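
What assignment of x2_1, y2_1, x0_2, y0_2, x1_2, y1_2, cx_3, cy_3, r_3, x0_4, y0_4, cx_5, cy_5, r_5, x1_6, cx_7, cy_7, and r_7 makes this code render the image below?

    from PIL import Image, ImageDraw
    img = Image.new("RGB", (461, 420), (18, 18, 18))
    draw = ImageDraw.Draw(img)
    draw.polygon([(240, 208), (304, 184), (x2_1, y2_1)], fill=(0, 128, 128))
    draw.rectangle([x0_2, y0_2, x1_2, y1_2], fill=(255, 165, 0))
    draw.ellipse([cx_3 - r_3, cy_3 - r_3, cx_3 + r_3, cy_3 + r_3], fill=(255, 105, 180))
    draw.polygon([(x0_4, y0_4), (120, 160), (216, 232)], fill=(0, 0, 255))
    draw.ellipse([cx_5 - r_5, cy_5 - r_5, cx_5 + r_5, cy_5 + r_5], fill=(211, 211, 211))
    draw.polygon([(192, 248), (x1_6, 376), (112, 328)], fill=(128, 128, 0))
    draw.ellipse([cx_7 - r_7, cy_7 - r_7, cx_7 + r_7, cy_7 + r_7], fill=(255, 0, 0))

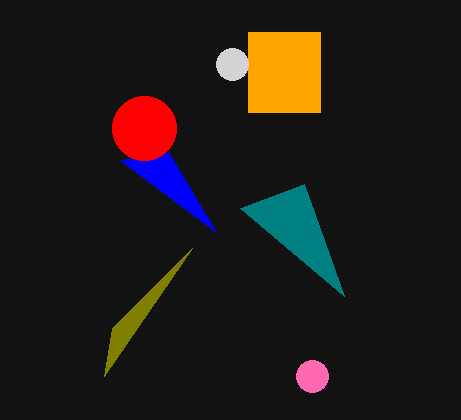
x2_1 = 344; y2_1 = 296; x0_2 = 248; y0_2 = 32; x1_2 = 320; y1_2 = 112; cx_3 = 312; cy_3 = 376; r_3 = 16; x0_4 = 168; y0_4 = 152; cx_5 = 232; cy_5 = 64; r_5 = 16; x1_6 = 104; cx_7 = 144; cy_7 = 128; r_7 = 32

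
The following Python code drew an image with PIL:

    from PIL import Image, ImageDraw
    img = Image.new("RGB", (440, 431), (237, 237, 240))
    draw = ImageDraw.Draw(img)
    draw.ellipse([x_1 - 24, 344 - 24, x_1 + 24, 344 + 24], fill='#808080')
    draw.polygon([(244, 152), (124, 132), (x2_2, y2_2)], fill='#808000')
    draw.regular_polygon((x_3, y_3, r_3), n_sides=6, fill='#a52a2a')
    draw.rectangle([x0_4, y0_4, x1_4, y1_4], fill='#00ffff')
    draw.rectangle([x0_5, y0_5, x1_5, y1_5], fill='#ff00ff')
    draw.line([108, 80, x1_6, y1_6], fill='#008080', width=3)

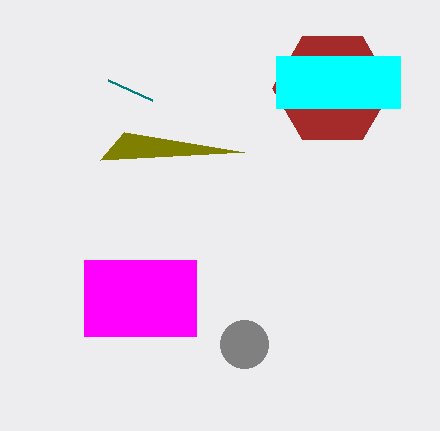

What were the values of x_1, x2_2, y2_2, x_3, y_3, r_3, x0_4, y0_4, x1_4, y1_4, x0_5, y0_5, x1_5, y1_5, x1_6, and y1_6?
x_1 = 244
x2_2 = 100
y2_2 = 160
x_3 = 332
y_3 = 88
r_3 = 60
x0_4 = 276
y0_4 = 56
x1_4 = 400
y1_4 = 108
x0_5 = 84
y0_5 = 260
x1_5 = 196
y1_5 = 336
x1_6 = 152
y1_6 = 100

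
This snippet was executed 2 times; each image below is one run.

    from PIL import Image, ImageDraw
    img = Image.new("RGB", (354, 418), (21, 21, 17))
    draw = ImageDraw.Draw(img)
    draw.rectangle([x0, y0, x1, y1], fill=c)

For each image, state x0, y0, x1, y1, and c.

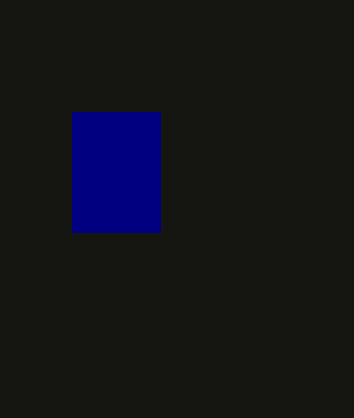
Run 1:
x0 = 72; y0 = 112; x1 = 160; y1 = 232; c = 'navy'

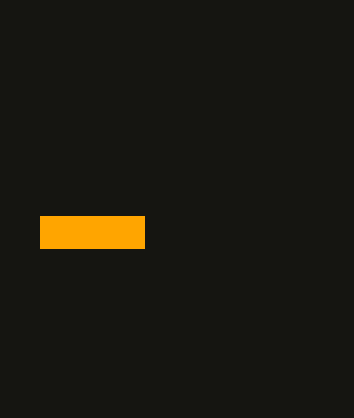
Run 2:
x0 = 40; y0 = 216; x1 = 144; y1 = 248; c = 'orange'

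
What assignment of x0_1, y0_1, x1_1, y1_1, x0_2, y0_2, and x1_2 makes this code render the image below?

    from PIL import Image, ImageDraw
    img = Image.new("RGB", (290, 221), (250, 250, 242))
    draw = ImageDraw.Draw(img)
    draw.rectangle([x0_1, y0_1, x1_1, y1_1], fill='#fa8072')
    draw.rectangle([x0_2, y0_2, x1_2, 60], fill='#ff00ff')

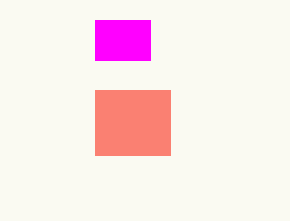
x0_1 = 95, y0_1 = 90, x1_1 = 170, y1_1 = 155, x0_2 = 95, y0_2 = 20, x1_2 = 150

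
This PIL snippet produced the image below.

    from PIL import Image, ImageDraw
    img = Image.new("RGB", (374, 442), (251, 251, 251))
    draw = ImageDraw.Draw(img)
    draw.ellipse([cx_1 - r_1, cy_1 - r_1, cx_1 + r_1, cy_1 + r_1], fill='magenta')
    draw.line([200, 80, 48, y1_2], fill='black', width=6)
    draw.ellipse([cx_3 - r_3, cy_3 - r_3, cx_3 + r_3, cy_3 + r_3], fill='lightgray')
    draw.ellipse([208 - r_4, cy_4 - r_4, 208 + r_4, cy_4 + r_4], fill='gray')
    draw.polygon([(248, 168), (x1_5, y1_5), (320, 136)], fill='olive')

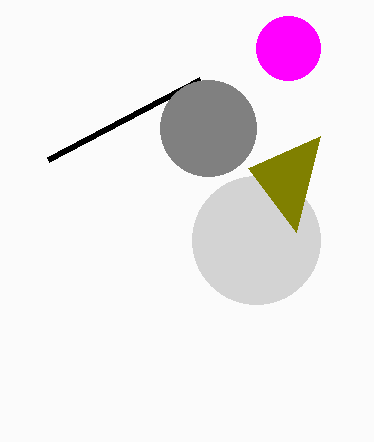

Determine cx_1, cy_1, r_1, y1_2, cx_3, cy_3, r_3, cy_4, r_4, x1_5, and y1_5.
cx_1 = 288
cy_1 = 48
r_1 = 32
y1_2 = 160
cx_3 = 256
cy_3 = 240
r_3 = 64
cy_4 = 128
r_4 = 48
x1_5 = 296
y1_5 = 232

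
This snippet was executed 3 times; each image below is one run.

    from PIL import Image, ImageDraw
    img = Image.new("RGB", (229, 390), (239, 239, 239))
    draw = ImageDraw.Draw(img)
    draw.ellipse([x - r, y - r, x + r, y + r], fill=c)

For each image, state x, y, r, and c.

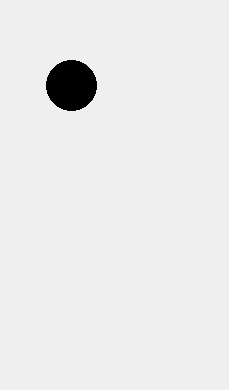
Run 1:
x = 71
y = 85
r = 25
c = 'black'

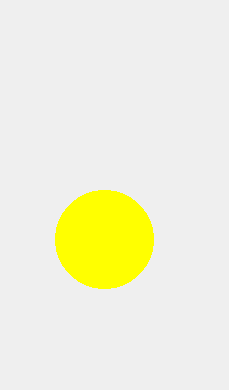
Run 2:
x = 104; y = 239; r = 49; c = 'yellow'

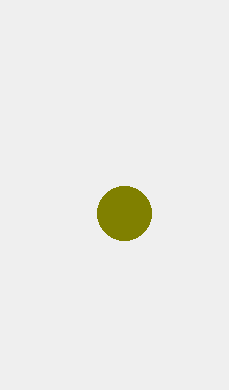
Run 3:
x = 124; y = 213; r = 27; c = 'olive'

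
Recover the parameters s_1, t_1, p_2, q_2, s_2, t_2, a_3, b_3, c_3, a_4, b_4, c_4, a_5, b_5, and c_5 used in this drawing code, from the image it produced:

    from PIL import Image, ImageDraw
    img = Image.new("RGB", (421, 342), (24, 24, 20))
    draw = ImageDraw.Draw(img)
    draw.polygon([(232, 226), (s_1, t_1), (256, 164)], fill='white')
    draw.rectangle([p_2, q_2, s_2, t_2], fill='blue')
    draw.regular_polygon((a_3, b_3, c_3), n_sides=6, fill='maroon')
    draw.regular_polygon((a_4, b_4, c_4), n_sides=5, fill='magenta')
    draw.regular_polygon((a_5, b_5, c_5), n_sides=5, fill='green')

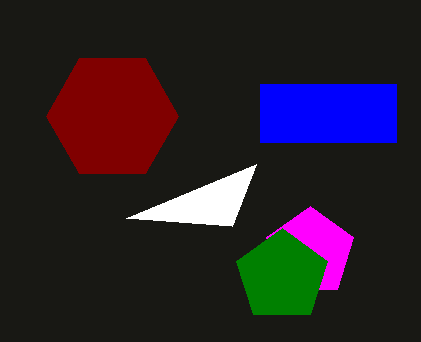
s_1 = 126; t_1 = 218; p_2 = 260; q_2 = 84; s_2 = 396; t_2 = 142; a_3 = 112; b_3 = 116; c_3 = 66; a_4 = 310; b_4 = 252; c_4 = 46; a_5 = 282; b_5 = 276; c_5 = 48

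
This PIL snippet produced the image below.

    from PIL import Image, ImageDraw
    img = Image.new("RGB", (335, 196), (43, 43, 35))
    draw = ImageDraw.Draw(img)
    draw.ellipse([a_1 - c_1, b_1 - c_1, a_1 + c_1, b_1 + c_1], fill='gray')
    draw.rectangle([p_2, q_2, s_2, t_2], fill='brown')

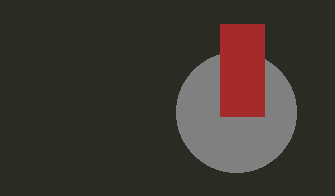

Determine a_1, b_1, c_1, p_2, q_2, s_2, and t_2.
a_1 = 236; b_1 = 112; c_1 = 60; p_2 = 220; q_2 = 24; s_2 = 264; t_2 = 116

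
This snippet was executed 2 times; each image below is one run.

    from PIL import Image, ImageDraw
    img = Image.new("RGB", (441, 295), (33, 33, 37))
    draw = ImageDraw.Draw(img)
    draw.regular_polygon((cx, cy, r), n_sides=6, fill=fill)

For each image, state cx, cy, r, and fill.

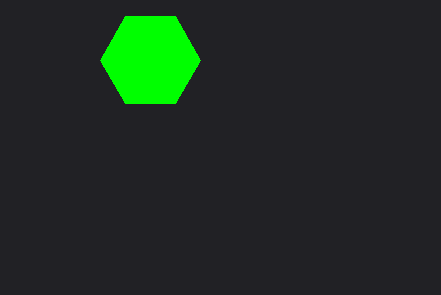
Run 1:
cx = 150
cy = 60
r = 50
fill = 'lime'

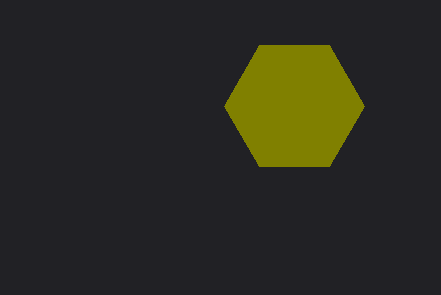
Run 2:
cx = 294
cy = 106
r = 70
fill = 'olive'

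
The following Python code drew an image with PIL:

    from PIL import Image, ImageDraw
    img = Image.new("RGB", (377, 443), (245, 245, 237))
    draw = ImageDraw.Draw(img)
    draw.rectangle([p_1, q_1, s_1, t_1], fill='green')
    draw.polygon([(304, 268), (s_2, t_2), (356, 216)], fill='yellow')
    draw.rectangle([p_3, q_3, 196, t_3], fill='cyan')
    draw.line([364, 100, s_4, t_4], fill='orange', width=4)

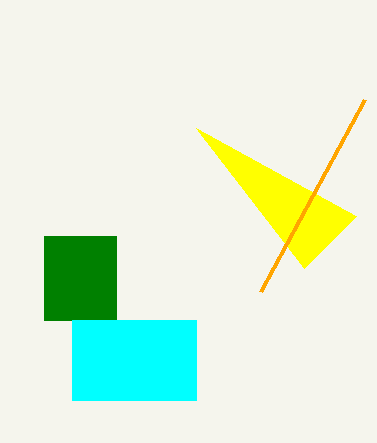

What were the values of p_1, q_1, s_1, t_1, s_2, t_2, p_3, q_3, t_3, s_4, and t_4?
p_1 = 44, q_1 = 236, s_1 = 116, t_1 = 320, s_2 = 196, t_2 = 128, p_3 = 72, q_3 = 320, t_3 = 400, s_4 = 260, t_4 = 292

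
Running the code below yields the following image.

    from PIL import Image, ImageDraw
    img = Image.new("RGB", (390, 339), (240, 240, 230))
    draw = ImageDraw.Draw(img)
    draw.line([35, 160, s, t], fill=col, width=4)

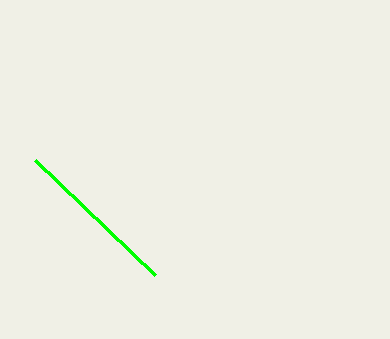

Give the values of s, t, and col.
s = 155; t = 275; col = 'lime'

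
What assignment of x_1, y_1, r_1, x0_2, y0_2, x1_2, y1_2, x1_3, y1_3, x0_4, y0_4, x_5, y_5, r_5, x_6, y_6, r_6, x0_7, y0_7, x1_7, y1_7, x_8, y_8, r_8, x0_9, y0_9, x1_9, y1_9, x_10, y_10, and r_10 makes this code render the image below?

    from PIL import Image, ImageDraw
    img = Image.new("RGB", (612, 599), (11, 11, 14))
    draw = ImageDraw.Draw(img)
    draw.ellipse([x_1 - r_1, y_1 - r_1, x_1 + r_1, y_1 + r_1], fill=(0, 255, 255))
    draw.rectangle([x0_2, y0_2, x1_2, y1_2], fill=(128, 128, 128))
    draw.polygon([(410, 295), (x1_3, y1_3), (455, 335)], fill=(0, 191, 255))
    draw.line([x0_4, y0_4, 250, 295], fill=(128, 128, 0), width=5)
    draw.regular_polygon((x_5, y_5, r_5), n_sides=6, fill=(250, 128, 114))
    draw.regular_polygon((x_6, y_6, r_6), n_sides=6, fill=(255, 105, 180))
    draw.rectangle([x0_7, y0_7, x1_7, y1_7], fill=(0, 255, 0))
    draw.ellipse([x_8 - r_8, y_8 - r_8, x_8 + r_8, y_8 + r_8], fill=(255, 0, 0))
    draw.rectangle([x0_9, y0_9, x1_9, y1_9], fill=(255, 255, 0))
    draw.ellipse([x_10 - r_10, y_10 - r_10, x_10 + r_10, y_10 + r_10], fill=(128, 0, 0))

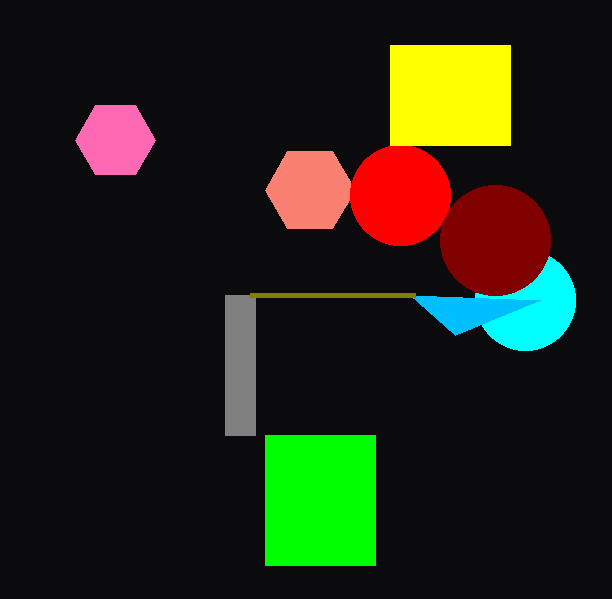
x_1 = 525; y_1 = 300; r_1 = 50; x0_2 = 225; y0_2 = 295; x1_2 = 255; y1_2 = 435; x1_3 = 540; y1_3 = 300; x0_4 = 415; y0_4 = 295; x_5 = 310; y_5 = 190; r_5 = 45; x_6 = 115; y_6 = 140; r_6 = 40; x0_7 = 265; y0_7 = 435; x1_7 = 375; y1_7 = 565; x_8 = 400; y_8 = 195; r_8 = 50; x0_9 = 390; y0_9 = 45; x1_9 = 510; y1_9 = 145; x_10 = 495; y_10 = 240; r_10 = 55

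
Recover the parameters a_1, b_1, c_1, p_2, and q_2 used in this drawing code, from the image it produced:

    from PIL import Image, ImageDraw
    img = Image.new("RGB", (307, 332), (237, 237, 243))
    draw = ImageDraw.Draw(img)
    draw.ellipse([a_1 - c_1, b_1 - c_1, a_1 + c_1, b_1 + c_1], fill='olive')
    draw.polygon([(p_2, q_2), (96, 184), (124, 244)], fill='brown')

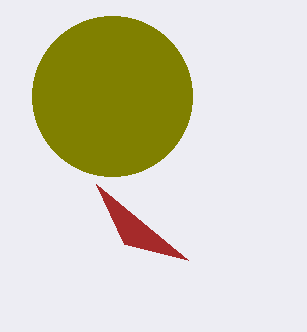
a_1 = 112
b_1 = 96
c_1 = 80
p_2 = 188
q_2 = 260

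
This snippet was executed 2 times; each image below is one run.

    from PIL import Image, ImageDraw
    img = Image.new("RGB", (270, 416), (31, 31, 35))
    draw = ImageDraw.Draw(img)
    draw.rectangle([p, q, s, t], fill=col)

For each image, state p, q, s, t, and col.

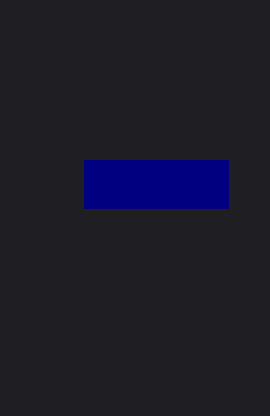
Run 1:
p = 84
q = 160
s = 228
t = 208
col = 'navy'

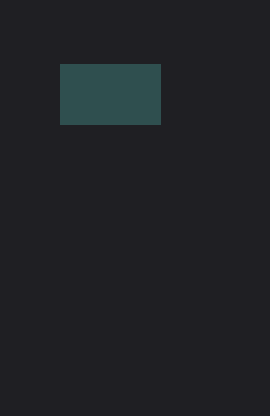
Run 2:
p = 60, q = 64, s = 160, t = 124, col = 'darkslategray'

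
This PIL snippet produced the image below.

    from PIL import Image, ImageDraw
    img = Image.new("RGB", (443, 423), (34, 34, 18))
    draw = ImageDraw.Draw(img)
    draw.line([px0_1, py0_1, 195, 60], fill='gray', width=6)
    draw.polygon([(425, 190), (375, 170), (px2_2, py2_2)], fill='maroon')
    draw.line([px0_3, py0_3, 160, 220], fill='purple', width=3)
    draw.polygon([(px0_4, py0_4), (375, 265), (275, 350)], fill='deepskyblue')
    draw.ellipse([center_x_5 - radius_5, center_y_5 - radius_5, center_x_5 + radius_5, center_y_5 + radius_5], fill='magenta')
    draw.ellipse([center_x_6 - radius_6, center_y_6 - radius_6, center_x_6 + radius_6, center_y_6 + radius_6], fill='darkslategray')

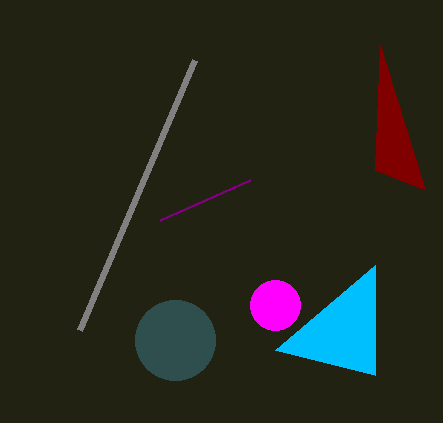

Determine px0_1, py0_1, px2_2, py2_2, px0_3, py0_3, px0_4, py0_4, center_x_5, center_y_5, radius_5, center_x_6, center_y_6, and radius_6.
px0_1 = 80
py0_1 = 330
px2_2 = 380
py2_2 = 45
px0_3 = 250
py0_3 = 180
px0_4 = 375
py0_4 = 375
center_x_5 = 275
center_y_5 = 305
radius_5 = 25
center_x_6 = 175
center_y_6 = 340
radius_6 = 40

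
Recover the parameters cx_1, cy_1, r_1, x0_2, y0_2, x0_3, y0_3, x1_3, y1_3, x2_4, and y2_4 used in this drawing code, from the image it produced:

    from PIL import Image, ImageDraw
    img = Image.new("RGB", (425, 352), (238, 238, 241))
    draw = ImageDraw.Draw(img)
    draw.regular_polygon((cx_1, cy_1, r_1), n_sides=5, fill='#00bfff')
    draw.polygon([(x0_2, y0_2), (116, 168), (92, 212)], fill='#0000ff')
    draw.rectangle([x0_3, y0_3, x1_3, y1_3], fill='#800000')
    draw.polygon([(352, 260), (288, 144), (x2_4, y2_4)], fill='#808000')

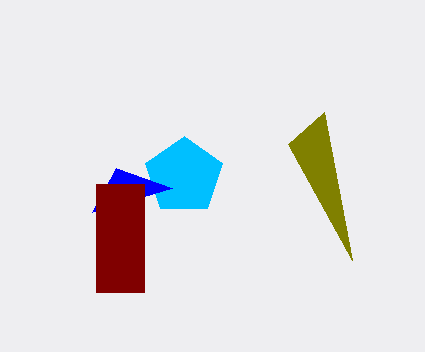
cx_1 = 184, cy_1 = 176, r_1 = 40, x0_2 = 172, y0_2 = 188, x0_3 = 96, y0_3 = 184, x1_3 = 144, y1_3 = 292, x2_4 = 324, y2_4 = 112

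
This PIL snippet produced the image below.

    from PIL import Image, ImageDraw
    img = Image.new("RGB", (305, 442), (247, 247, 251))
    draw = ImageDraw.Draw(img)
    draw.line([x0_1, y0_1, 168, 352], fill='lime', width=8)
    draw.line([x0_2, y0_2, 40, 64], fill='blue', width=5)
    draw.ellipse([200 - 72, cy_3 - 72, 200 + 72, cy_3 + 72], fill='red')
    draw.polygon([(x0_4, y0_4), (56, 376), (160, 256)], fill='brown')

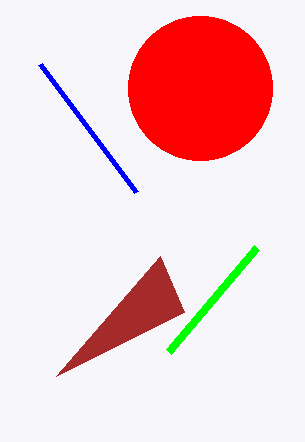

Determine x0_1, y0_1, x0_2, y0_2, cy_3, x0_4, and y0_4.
x0_1 = 256, y0_1 = 248, x0_2 = 136, y0_2 = 192, cy_3 = 88, x0_4 = 184, y0_4 = 312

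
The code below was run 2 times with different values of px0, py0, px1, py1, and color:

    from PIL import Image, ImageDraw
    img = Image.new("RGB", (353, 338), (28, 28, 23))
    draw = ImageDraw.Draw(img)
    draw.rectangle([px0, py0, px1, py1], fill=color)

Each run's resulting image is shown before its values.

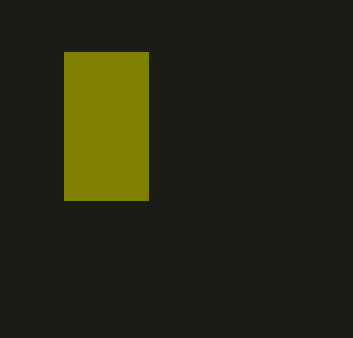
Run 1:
px0 = 64; py0 = 52; px1 = 148; py1 = 200; color = 'olive'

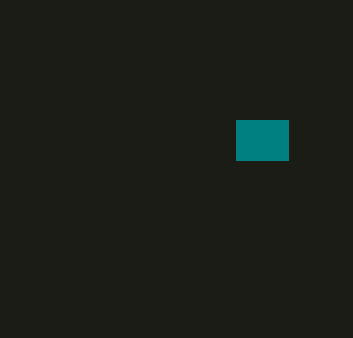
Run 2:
px0 = 236, py0 = 120, px1 = 288, py1 = 160, color = 'teal'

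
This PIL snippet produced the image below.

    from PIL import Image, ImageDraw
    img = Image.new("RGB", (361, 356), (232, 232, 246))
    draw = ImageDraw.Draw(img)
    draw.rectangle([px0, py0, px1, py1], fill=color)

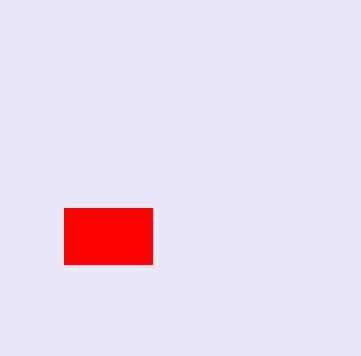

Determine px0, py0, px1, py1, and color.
px0 = 64; py0 = 208; px1 = 152; py1 = 264; color = 'red'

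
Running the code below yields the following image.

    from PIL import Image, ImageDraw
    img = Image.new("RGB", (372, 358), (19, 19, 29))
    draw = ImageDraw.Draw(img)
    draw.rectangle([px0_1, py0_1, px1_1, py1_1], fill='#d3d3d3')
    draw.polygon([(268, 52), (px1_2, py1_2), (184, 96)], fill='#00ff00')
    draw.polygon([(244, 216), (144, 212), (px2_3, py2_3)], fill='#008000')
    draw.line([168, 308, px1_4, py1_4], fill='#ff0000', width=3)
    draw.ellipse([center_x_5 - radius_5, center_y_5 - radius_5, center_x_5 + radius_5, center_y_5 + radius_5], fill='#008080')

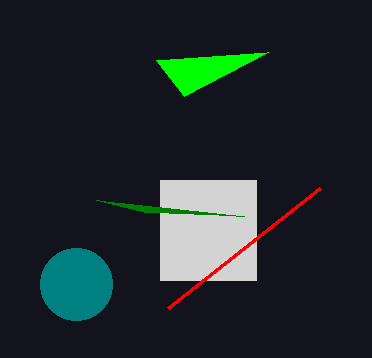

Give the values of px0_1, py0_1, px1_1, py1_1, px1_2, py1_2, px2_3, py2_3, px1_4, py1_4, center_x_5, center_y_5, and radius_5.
px0_1 = 160, py0_1 = 180, px1_1 = 256, py1_1 = 280, px1_2 = 156, py1_2 = 60, px2_3 = 96, py2_3 = 200, px1_4 = 320, py1_4 = 188, center_x_5 = 76, center_y_5 = 284, radius_5 = 36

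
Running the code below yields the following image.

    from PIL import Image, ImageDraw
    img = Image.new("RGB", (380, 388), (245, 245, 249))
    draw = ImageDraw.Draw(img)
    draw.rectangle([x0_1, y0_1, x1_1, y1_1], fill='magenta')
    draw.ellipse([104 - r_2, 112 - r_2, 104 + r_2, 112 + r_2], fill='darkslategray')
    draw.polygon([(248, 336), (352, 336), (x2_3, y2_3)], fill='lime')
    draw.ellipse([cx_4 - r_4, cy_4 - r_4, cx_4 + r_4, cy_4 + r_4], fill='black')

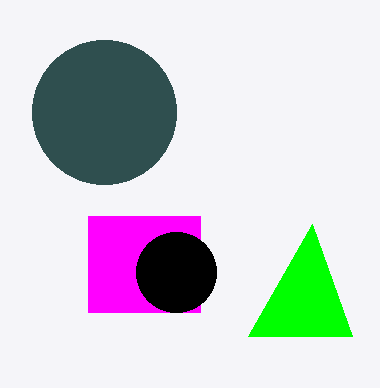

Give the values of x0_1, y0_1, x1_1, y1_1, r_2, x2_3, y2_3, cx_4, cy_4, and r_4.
x0_1 = 88, y0_1 = 216, x1_1 = 200, y1_1 = 312, r_2 = 72, x2_3 = 312, y2_3 = 224, cx_4 = 176, cy_4 = 272, r_4 = 40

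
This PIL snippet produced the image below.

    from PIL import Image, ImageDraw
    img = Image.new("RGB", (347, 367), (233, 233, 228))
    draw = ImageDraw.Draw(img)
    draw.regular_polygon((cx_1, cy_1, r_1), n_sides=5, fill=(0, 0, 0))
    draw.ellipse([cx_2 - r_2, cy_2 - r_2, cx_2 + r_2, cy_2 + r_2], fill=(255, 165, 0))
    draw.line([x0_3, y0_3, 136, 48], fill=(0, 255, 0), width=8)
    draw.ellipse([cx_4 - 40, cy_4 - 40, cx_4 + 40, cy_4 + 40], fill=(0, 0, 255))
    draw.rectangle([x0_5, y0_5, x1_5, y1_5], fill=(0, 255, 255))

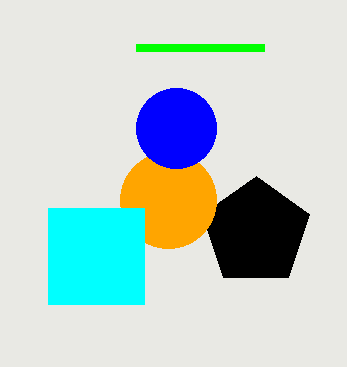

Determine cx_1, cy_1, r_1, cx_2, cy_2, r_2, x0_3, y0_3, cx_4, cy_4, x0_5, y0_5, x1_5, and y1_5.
cx_1 = 256, cy_1 = 232, r_1 = 56, cx_2 = 168, cy_2 = 200, r_2 = 48, x0_3 = 264, y0_3 = 48, cx_4 = 176, cy_4 = 128, x0_5 = 48, y0_5 = 208, x1_5 = 144, y1_5 = 304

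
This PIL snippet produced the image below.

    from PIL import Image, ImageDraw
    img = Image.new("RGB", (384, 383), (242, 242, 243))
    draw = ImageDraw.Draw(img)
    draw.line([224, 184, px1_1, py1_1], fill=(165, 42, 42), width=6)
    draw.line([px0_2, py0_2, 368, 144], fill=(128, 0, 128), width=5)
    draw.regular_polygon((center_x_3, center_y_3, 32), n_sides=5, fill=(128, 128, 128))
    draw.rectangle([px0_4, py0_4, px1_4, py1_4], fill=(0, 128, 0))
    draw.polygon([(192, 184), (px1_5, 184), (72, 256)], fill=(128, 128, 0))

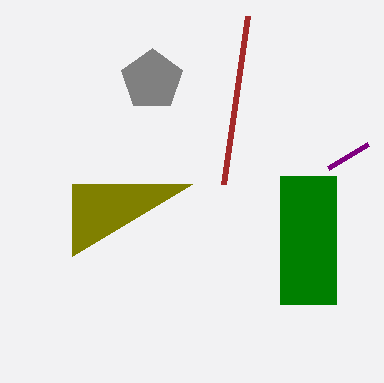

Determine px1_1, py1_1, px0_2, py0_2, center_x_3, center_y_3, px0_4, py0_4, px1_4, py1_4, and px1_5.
px1_1 = 248, py1_1 = 16, px0_2 = 328, py0_2 = 168, center_x_3 = 152, center_y_3 = 80, px0_4 = 280, py0_4 = 176, px1_4 = 336, py1_4 = 304, px1_5 = 72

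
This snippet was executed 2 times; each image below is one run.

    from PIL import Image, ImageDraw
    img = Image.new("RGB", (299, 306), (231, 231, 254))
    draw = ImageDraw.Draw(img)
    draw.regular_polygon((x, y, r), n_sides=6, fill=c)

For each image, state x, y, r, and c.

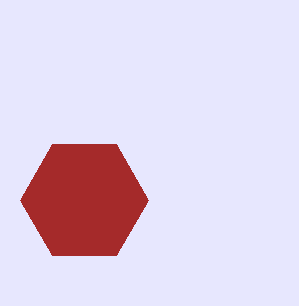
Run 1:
x = 84
y = 200
r = 64
c = 'brown'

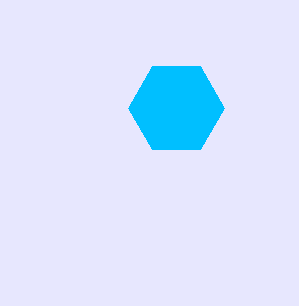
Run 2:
x = 176
y = 108
r = 48
c = 'deepskyblue'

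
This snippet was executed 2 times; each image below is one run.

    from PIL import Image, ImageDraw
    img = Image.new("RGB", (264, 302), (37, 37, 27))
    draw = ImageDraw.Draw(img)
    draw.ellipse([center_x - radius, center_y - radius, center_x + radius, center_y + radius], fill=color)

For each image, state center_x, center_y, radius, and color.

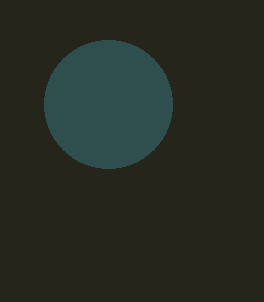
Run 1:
center_x = 108
center_y = 104
radius = 64
color = 'darkslategray'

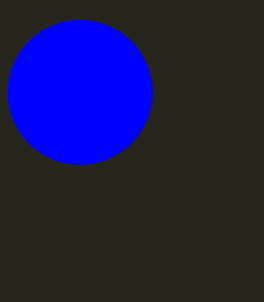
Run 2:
center_x = 80, center_y = 92, radius = 72, color = 'blue'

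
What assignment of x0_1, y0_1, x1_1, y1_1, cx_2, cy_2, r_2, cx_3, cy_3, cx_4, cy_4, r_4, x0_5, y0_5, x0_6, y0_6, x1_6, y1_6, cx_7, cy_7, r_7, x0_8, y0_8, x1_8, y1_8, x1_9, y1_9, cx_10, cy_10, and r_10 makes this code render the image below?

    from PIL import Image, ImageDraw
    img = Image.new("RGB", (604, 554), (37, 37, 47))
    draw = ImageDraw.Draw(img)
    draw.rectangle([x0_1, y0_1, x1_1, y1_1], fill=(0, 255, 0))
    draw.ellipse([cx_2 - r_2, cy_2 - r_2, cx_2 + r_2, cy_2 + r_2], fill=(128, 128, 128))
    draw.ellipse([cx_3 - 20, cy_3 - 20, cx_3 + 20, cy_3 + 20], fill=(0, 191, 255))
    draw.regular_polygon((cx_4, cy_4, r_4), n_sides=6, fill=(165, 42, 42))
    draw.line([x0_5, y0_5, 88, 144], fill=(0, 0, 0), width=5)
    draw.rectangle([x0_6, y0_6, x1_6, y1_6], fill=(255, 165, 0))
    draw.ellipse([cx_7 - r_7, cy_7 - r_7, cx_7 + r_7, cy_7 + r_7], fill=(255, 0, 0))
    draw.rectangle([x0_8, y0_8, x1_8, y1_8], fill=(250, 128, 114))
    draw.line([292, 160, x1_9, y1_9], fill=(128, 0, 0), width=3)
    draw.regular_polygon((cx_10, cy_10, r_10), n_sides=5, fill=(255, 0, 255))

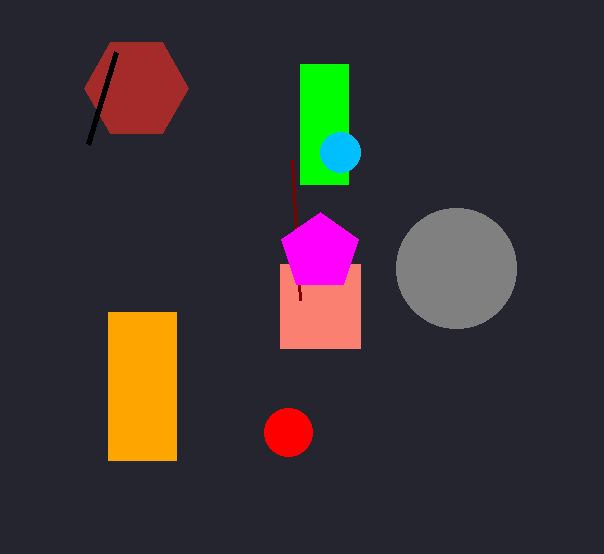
x0_1 = 300; y0_1 = 64; x1_1 = 348; y1_1 = 184; cx_2 = 456; cy_2 = 268; r_2 = 60; cx_3 = 340; cy_3 = 152; cx_4 = 136; cy_4 = 88; r_4 = 52; x0_5 = 116; y0_5 = 52; x0_6 = 108; y0_6 = 312; x1_6 = 176; y1_6 = 460; cx_7 = 288; cy_7 = 432; r_7 = 24; x0_8 = 280; y0_8 = 264; x1_8 = 360; y1_8 = 348; x1_9 = 300; y1_9 = 300; cx_10 = 320; cy_10 = 252; r_10 = 40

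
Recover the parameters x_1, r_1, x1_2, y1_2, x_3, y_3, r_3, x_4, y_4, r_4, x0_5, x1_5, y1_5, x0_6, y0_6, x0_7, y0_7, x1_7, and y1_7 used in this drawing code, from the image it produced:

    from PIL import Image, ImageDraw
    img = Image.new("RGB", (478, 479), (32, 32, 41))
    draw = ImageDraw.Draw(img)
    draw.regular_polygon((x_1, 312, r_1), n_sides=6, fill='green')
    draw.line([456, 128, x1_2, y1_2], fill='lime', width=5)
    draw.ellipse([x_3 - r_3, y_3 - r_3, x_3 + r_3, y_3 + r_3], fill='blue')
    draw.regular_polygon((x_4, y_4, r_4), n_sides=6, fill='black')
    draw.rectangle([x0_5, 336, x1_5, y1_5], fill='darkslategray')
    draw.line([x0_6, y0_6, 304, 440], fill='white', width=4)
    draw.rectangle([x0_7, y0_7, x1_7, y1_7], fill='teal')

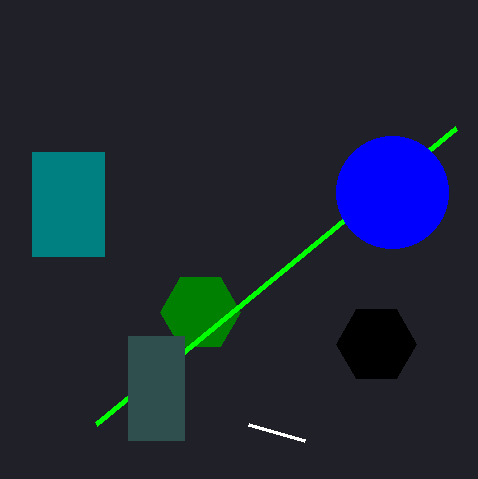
x_1 = 200
r_1 = 40
x1_2 = 96
y1_2 = 424
x_3 = 392
y_3 = 192
r_3 = 56
x_4 = 376
y_4 = 344
r_4 = 40
x0_5 = 128
x1_5 = 184
y1_5 = 440
x0_6 = 248
y0_6 = 424
x0_7 = 32
y0_7 = 152
x1_7 = 104
y1_7 = 256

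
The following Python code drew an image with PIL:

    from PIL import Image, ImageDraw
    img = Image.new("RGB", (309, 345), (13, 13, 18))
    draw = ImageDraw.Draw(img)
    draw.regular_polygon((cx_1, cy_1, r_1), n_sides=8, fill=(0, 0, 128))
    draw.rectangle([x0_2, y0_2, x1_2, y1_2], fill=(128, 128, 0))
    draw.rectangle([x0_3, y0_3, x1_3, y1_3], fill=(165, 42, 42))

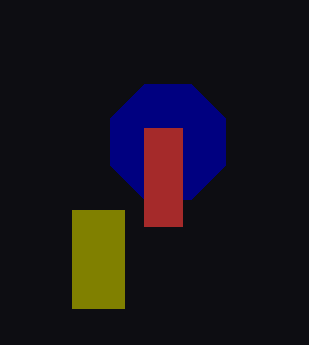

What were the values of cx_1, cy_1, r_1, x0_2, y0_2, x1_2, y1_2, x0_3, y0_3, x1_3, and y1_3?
cx_1 = 168; cy_1 = 142; r_1 = 62; x0_2 = 72; y0_2 = 210; x1_2 = 124; y1_2 = 308; x0_3 = 144; y0_3 = 128; x1_3 = 182; y1_3 = 226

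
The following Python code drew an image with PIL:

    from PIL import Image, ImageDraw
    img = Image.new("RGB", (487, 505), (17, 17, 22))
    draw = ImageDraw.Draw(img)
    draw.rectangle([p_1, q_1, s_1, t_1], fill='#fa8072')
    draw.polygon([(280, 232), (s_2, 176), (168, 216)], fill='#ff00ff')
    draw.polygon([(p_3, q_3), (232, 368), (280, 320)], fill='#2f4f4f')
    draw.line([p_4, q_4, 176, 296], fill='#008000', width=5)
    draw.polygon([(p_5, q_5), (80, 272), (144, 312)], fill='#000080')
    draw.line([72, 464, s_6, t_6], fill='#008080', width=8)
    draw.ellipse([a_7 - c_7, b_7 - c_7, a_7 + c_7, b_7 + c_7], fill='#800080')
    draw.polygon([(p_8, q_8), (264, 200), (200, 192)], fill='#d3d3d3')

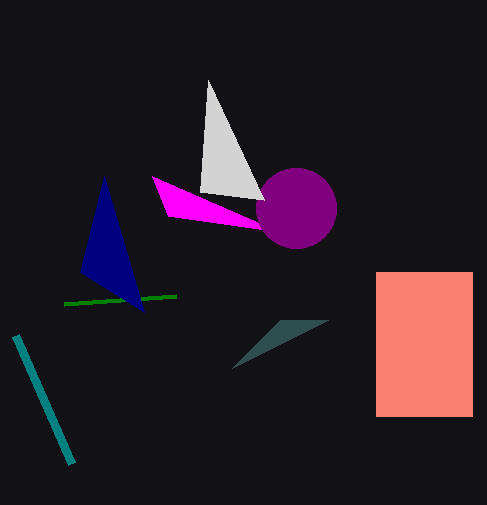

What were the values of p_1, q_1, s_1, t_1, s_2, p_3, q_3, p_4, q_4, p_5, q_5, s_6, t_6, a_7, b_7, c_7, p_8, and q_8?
p_1 = 376; q_1 = 272; s_1 = 472; t_1 = 416; s_2 = 152; p_3 = 328; q_3 = 320; p_4 = 64; q_4 = 304; p_5 = 104; q_5 = 176; s_6 = 16; t_6 = 336; a_7 = 296; b_7 = 208; c_7 = 40; p_8 = 208; q_8 = 80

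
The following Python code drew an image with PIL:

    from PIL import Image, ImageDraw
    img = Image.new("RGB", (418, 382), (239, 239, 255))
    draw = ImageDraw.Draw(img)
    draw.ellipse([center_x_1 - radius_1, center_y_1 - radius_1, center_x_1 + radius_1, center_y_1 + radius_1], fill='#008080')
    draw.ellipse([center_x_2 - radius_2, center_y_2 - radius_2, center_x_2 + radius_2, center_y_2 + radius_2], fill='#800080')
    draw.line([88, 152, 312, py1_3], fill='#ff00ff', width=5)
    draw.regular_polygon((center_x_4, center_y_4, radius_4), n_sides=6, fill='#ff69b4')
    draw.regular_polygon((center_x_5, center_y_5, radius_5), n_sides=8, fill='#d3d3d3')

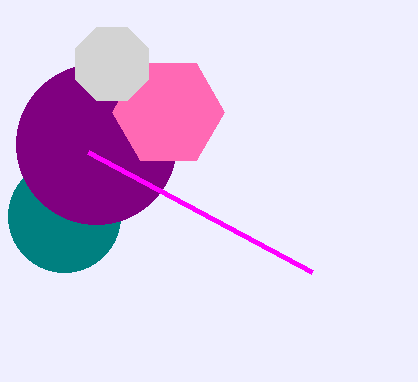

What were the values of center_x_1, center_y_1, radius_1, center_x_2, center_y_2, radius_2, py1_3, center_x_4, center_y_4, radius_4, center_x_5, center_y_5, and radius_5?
center_x_1 = 64, center_y_1 = 216, radius_1 = 56, center_x_2 = 96, center_y_2 = 144, radius_2 = 80, py1_3 = 272, center_x_4 = 168, center_y_4 = 112, radius_4 = 56, center_x_5 = 112, center_y_5 = 64, radius_5 = 40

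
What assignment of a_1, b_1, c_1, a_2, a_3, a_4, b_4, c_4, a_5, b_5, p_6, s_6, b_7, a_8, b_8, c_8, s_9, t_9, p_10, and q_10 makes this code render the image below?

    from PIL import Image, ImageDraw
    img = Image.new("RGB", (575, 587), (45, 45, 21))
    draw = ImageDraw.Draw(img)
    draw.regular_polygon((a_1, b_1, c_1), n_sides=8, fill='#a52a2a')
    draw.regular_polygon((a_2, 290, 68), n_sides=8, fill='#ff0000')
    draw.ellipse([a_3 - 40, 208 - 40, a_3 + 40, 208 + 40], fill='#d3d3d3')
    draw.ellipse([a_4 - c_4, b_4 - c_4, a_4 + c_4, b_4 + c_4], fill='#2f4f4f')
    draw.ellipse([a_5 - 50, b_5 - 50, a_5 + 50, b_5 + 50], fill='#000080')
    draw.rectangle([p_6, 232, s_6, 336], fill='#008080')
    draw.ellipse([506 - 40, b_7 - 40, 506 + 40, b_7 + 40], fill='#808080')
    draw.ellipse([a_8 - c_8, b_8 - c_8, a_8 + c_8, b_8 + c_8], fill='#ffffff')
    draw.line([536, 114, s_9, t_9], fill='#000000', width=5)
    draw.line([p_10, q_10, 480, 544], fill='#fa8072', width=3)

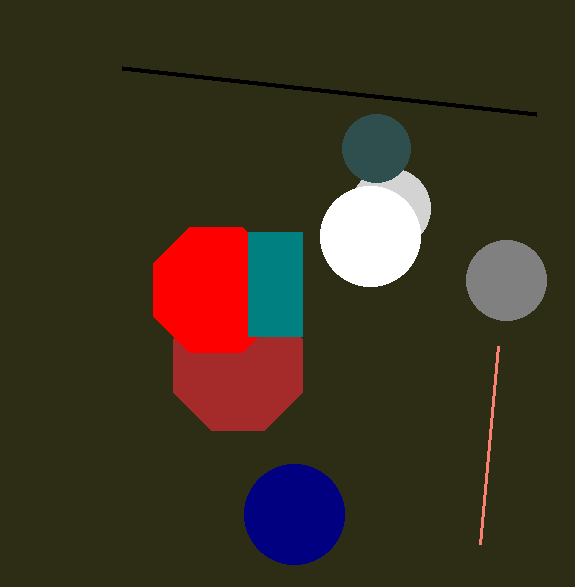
a_1 = 238
b_1 = 366
c_1 = 70
a_2 = 216
a_3 = 390
a_4 = 376
b_4 = 148
c_4 = 34
a_5 = 294
b_5 = 514
p_6 = 248
s_6 = 302
b_7 = 280
a_8 = 370
b_8 = 236
c_8 = 50
s_9 = 122
t_9 = 68
p_10 = 498
q_10 = 346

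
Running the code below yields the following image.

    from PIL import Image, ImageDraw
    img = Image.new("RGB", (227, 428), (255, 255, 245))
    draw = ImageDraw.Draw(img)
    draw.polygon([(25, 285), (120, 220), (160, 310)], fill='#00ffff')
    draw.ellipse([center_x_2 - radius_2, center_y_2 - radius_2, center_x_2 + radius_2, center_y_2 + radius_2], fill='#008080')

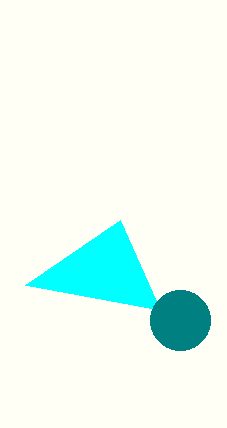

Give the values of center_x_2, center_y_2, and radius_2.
center_x_2 = 180
center_y_2 = 320
radius_2 = 30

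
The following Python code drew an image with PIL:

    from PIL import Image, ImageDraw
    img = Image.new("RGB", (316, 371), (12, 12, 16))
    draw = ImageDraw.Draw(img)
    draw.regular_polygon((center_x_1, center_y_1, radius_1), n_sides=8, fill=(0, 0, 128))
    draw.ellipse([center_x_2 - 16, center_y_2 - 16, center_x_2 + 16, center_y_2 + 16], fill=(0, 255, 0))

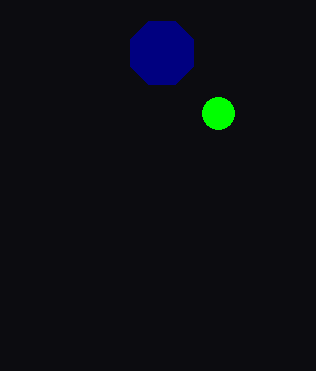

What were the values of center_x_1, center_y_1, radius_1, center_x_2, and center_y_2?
center_x_1 = 162; center_y_1 = 53; radius_1 = 34; center_x_2 = 218; center_y_2 = 113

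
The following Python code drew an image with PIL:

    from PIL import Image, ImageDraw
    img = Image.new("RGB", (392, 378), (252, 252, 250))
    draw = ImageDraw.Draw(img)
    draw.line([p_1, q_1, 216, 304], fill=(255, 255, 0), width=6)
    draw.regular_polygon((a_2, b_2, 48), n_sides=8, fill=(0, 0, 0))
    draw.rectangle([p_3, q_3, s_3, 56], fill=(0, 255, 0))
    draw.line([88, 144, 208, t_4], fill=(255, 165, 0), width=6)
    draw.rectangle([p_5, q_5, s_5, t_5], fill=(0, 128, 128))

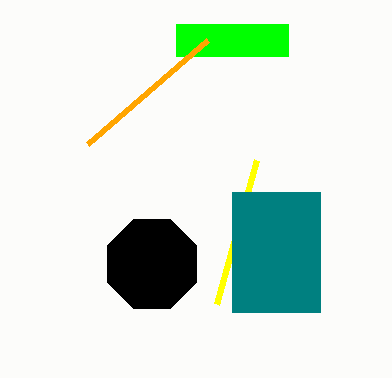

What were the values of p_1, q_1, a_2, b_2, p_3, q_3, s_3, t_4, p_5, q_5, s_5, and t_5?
p_1 = 256; q_1 = 160; a_2 = 152; b_2 = 264; p_3 = 176; q_3 = 24; s_3 = 288; t_4 = 40; p_5 = 232; q_5 = 192; s_5 = 320; t_5 = 312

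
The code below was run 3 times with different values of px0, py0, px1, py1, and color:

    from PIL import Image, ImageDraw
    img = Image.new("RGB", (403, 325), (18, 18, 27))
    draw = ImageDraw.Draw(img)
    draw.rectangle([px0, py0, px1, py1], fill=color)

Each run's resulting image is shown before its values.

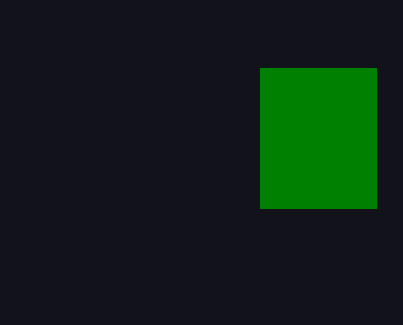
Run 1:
px0 = 260, py0 = 68, px1 = 376, py1 = 208, color = 'green'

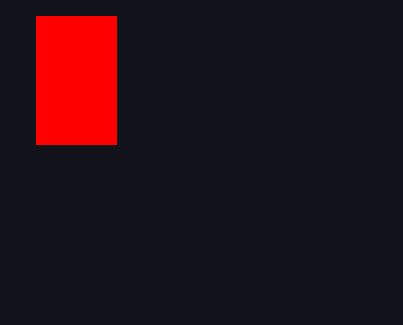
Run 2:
px0 = 36; py0 = 16; px1 = 116; py1 = 144; color = 'red'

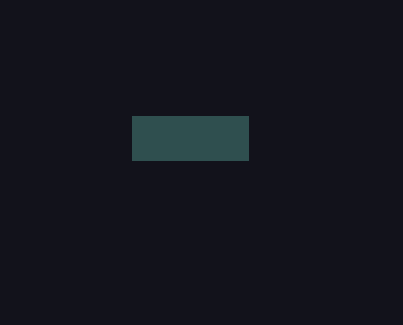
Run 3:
px0 = 132, py0 = 116, px1 = 248, py1 = 160, color = 'darkslategray'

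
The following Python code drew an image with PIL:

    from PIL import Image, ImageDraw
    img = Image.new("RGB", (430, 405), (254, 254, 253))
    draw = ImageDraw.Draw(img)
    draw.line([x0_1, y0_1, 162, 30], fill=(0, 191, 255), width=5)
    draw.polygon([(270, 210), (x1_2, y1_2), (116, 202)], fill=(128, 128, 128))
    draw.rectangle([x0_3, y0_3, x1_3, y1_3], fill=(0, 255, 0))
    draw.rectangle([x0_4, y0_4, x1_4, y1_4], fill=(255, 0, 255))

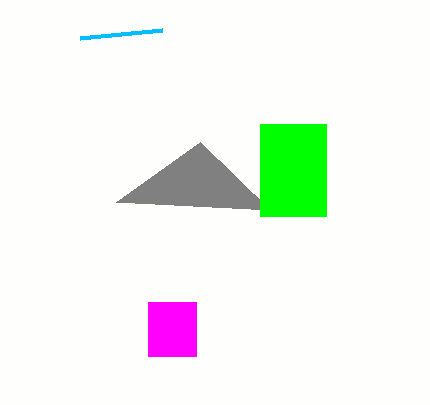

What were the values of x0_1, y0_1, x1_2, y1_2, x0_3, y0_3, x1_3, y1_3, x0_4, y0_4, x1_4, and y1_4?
x0_1 = 80, y0_1 = 38, x1_2 = 200, y1_2 = 142, x0_3 = 260, y0_3 = 124, x1_3 = 326, y1_3 = 216, x0_4 = 148, y0_4 = 302, x1_4 = 196, y1_4 = 356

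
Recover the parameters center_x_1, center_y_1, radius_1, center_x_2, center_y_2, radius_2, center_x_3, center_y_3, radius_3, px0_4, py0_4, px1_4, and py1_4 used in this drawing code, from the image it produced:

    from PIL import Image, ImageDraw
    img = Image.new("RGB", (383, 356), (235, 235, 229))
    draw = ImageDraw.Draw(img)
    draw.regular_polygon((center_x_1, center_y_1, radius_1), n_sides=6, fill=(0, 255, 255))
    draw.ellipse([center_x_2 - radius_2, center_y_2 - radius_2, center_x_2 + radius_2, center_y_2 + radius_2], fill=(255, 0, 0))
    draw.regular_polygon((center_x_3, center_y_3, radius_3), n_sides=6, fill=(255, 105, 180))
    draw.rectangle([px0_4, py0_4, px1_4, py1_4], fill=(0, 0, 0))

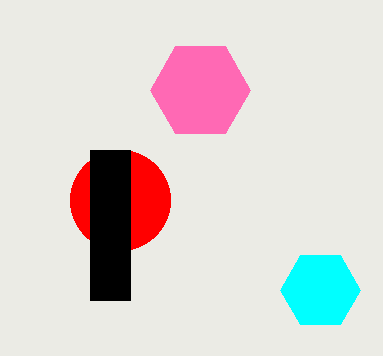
center_x_1 = 320
center_y_1 = 290
radius_1 = 40
center_x_2 = 120
center_y_2 = 200
radius_2 = 50
center_x_3 = 200
center_y_3 = 90
radius_3 = 50
px0_4 = 90
py0_4 = 150
px1_4 = 130
py1_4 = 300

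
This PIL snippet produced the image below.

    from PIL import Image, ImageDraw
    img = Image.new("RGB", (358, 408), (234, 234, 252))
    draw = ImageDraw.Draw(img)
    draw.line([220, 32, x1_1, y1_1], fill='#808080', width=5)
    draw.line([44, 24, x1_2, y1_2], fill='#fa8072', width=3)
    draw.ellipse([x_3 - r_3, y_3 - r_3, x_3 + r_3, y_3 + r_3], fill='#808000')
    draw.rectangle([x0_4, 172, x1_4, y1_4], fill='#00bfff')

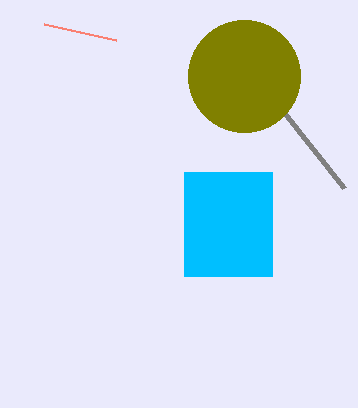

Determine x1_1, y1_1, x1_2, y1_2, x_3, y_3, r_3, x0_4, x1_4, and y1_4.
x1_1 = 344
y1_1 = 188
x1_2 = 116
y1_2 = 40
x_3 = 244
y_3 = 76
r_3 = 56
x0_4 = 184
x1_4 = 272
y1_4 = 276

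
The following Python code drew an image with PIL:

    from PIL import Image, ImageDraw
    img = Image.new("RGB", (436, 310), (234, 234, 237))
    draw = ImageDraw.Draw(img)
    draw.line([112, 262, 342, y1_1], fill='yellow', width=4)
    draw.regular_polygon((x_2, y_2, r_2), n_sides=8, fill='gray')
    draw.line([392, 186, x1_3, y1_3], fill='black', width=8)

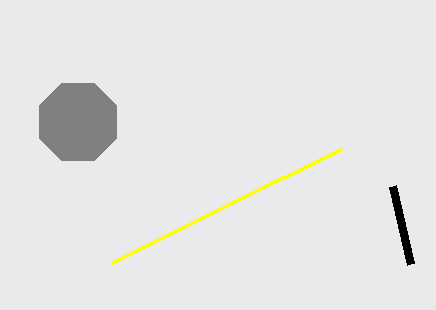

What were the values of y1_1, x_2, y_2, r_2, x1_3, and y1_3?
y1_1 = 148; x_2 = 78; y_2 = 122; r_2 = 42; x1_3 = 410; y1_3 = 264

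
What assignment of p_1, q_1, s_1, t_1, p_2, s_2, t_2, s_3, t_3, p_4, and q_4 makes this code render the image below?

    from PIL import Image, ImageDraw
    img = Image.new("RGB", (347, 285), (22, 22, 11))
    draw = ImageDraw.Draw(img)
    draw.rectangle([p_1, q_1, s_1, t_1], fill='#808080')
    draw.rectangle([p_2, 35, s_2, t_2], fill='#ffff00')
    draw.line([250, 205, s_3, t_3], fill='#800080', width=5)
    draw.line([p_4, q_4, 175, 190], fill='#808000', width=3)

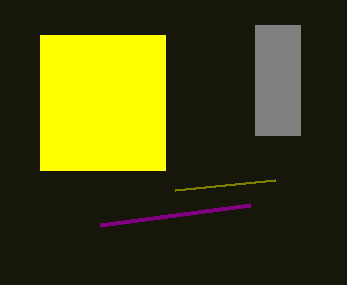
p_1 = 255, q_1 = 25, s_1 = 300, t_1 = 135, p_2 = 40, s_2 = 165, t_2 = 170, s_3 = 100, t_3 = 225, p_4 = 275, q_4 = 180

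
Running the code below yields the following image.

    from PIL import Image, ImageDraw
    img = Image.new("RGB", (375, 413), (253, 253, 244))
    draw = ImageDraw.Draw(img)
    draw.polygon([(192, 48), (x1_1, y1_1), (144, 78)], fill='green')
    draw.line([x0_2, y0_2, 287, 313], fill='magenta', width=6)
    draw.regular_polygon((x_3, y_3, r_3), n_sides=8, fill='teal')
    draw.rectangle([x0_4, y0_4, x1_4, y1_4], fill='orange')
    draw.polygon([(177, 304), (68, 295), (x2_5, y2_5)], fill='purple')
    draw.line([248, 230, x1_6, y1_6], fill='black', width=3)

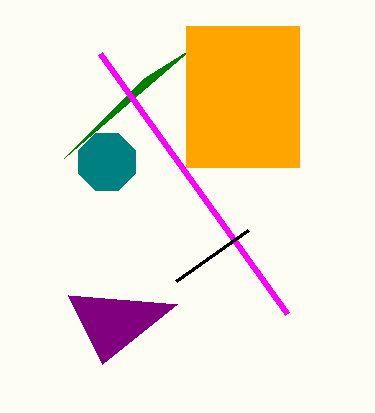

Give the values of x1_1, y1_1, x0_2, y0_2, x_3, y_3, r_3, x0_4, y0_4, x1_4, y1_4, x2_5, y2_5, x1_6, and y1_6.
x1_1 = 64
y1_1 = 158
x0_2 = 100
y0_2 = 53
x_3 = 107
y_3 = 162
r_3 = 31
x0_4 = 186
y0_4 = 26
x1_4 = 299
y1_4 = 167
x2_5 = 102
y2_5 = 364
x1_6 = 176
y1_6 = 281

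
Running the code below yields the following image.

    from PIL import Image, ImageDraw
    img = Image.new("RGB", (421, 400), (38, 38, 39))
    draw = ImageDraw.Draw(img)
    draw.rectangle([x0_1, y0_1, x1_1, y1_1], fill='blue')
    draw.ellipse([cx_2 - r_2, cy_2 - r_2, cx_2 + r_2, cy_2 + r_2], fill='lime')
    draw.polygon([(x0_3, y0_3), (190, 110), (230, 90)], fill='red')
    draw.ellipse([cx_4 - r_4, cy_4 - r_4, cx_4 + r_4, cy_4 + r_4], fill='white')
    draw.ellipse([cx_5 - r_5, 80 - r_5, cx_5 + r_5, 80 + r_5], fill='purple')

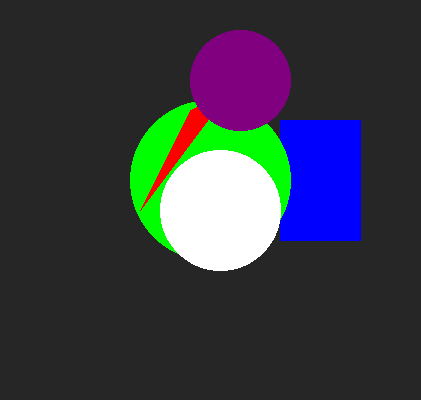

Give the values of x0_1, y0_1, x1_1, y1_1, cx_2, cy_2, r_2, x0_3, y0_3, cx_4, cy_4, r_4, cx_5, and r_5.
x0_1 = 280; y0_1 = 120; x1_1 = 360; y1_1 = 240; cx_2 = 210; cy_2 = 180; r_2 = 80; x0_3 = 140; y0_3 = 210; cx_4 = 220; cy_4 = 210; r_4 = 60; cx_5 = 240; r_5 = 50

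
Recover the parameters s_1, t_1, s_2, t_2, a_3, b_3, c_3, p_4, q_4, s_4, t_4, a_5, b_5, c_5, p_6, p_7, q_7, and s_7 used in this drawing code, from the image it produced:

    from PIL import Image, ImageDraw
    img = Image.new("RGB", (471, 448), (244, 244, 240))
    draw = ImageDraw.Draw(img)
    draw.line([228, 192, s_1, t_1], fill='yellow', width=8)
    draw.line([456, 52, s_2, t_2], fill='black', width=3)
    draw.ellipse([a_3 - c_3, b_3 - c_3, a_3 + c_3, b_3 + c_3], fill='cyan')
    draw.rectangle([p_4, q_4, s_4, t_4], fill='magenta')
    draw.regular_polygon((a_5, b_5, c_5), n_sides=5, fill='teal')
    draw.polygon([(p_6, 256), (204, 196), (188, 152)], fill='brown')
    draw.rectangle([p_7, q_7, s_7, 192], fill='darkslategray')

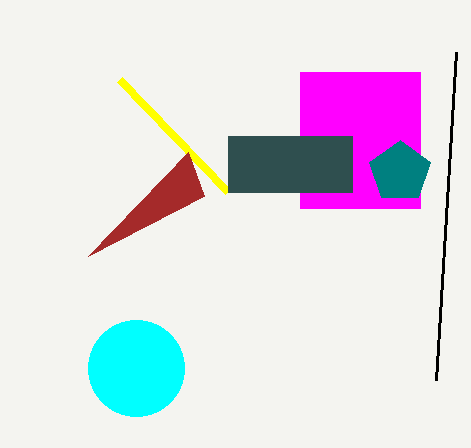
s_1 = 120, t_1 = 80, s_2 = 436, t_2 = 380, a_3 = 136, b_3 = 368, c_3 = 48, p_4 = 300, q_4 = 72, s_4 = 420, t_4 = 208, a_5 = 400, b_5 = 172, c_5 = 32, p_6 = 88, p_7 = 228, q_7 = 136, s_7 = 352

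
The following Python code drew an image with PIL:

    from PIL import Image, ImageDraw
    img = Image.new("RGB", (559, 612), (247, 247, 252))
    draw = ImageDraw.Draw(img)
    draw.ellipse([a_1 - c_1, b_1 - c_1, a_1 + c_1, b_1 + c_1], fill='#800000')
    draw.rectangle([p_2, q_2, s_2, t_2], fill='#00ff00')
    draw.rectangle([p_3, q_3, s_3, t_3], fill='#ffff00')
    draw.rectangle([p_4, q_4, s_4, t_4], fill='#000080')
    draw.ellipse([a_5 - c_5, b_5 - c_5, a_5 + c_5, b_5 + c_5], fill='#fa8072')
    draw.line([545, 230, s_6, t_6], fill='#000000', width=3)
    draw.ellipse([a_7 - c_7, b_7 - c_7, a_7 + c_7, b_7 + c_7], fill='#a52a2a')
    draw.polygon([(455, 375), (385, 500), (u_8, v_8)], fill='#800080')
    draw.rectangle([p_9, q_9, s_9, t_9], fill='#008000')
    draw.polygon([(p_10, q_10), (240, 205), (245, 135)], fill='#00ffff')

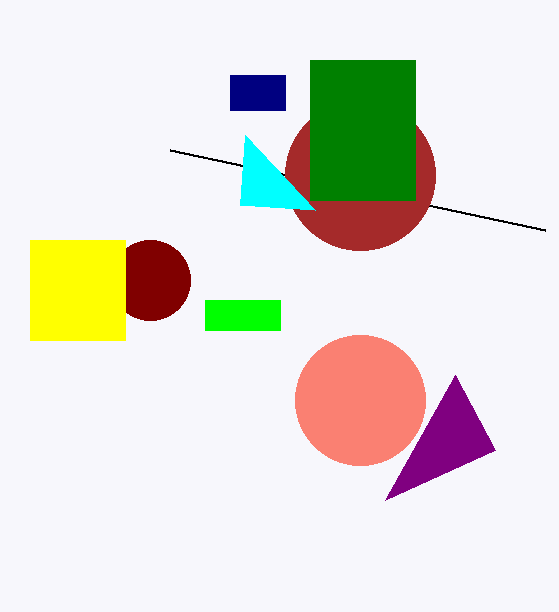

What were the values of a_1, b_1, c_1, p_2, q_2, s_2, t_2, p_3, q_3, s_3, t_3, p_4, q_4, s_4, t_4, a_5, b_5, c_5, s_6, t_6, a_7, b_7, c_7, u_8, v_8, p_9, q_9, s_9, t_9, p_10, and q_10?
a_1 = 150, b_1 = 280, c_1 = 40, p_2 = 205, q_2 = 300, s_2 = 280, t_2 = 330, p_3 = 30, q_3 = 240, s_3 = 125, t_3 = 340, p_4 = 230, q_4 = 75, s_4 = 285, t_4 = 110, a_5 = 360, b_5 = 400, c_5 = 65, s_6 = 170, t_6 = 150, a_7 = 360, b_7 = 175, c_7 = 75, u_8 = 495, v_8 = 450, p_9 = 310, q_9 = 60, s_9 = 415, t_9 = 200, p_10 = 315, q_10 = 210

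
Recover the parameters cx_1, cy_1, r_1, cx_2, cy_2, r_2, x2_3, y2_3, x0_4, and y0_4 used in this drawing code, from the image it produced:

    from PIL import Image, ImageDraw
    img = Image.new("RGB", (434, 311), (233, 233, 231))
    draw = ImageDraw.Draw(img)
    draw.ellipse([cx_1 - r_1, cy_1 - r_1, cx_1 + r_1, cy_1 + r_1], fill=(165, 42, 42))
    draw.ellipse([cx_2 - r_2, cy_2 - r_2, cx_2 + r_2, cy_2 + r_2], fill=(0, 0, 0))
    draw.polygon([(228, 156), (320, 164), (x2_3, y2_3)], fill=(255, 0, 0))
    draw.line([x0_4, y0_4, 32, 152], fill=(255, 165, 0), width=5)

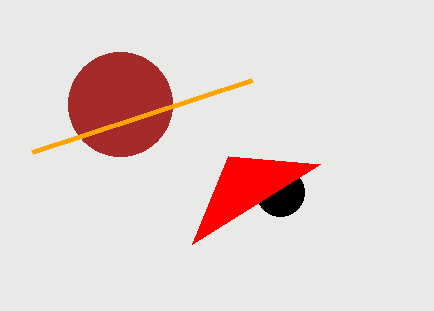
cx_1 = 120; cy_1 = 104; r_1 = 52; cx_2 = 280; cy_2 = 192; r_2 = 24; x2_3 = 192; y2_3 = 244; x0_4 = 252; y0_4 = 80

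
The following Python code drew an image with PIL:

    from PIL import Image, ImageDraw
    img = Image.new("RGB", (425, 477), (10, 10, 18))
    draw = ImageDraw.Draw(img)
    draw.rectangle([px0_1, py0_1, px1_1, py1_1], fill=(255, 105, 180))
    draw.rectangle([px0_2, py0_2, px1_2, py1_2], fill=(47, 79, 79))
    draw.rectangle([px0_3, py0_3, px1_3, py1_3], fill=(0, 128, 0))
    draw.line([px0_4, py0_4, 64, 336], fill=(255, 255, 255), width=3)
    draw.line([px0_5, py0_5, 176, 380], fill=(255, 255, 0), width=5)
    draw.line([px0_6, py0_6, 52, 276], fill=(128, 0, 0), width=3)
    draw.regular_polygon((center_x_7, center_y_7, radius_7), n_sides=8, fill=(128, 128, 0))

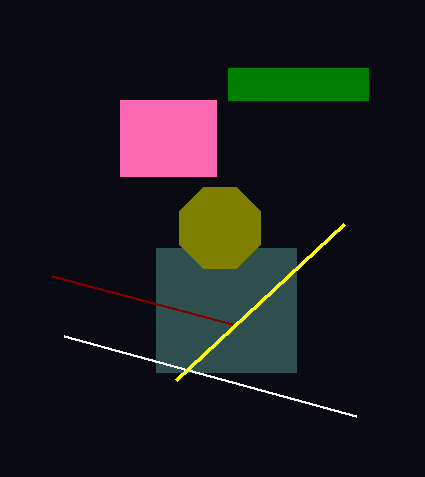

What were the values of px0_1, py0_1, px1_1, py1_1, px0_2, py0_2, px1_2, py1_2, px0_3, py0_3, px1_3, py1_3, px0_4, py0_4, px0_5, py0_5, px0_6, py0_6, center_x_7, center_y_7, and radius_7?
px0_1 = 120
py0_1 = 100
px1_1 = 216
py1_1 = 176
px0_2 = 156
py0_2 = 248
px1_2 = 296
py1_2 = 372
px0_3 = 228
py0_3 = 68
px1_3 = 368
py1_3 = 100
px0_4 = 356
py0_4 = 416
px0_5 = 344
py0_5 = 224
px0_6 = 232
py0_6 = 324
center_x_7 = 220
center_y_7 = 228
radius_7 = 44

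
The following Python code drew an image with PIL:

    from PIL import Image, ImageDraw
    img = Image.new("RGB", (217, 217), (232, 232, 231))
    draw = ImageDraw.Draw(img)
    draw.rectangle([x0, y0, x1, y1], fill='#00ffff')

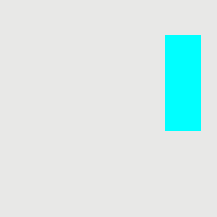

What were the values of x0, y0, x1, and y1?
x0 = 165
y0 = 35
x1 = 200
y1 = 130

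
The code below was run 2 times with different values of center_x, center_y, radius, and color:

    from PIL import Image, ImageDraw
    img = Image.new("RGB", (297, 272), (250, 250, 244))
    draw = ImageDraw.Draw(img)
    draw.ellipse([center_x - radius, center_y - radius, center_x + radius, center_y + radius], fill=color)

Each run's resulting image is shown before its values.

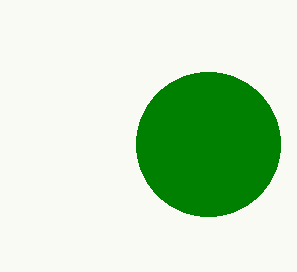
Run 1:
center_x = 208, center_y = 144, radius = 72, color = 'green'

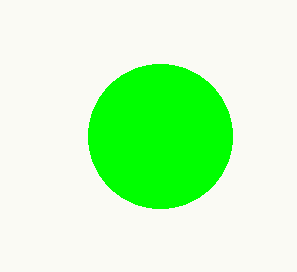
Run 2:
center_x = 160; center_y = 136; radius = 72; color = 'lime'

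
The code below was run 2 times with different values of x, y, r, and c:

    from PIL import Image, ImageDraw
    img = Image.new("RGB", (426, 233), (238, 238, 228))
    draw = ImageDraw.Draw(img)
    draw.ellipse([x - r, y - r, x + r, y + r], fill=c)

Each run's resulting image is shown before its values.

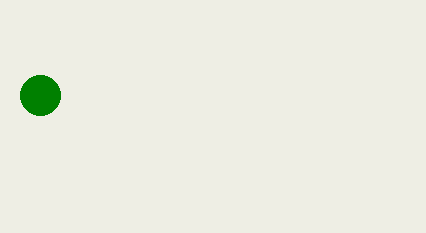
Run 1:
x = 40; y = 95; r = 20; c = 'green'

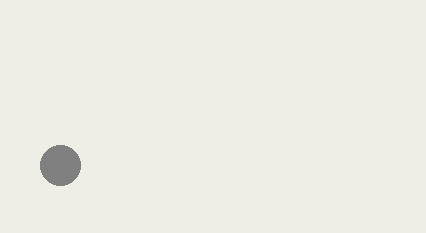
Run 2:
x = 60, y = 165, r = 20, c = 'gray'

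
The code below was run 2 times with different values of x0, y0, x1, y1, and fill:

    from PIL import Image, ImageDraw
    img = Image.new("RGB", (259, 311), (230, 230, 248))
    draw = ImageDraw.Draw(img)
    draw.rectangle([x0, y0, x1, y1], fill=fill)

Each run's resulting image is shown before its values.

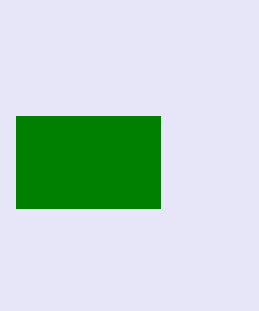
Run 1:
x0 = 16
y0 = 116
x1 = 160
y1 = 208
fill = 'green'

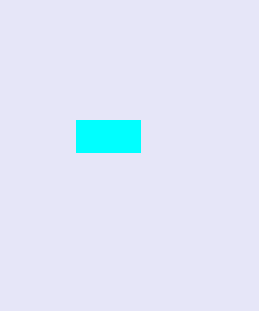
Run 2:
x0 = 76
y0 = 120
x1 = 140
y1 = 152
fill = 'cyan'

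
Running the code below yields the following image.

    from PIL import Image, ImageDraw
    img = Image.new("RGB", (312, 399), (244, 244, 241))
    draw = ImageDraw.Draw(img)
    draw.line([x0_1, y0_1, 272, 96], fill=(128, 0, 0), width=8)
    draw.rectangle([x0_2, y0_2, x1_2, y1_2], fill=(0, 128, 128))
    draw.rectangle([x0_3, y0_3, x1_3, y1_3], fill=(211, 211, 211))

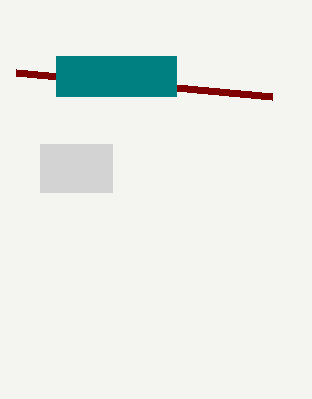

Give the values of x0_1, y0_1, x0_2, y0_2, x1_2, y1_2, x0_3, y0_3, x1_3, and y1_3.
x0_1 = 16
y0_1 = 72
x0_2 = 56
y0_2 = 56
x1_2 = 176
y1_2 = 96
x0_3 = 40
y0_3 = 144
x1_3 = 112
y1_3 = 192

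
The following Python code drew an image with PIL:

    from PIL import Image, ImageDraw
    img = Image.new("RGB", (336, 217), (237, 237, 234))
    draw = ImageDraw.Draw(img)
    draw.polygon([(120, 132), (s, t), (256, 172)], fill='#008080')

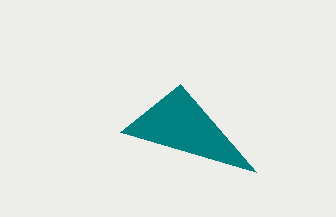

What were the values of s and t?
s = 180, t = 84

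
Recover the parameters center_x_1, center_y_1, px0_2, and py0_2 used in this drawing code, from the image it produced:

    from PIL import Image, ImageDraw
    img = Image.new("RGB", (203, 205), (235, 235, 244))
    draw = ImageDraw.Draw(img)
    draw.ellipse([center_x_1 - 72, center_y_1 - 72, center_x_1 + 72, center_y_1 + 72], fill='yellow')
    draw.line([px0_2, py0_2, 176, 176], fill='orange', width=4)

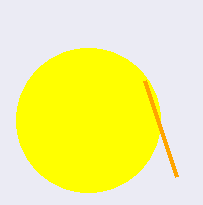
center_x_1 = 88
center_y_1 = 120
px0_2 = 144
py0_2 = 80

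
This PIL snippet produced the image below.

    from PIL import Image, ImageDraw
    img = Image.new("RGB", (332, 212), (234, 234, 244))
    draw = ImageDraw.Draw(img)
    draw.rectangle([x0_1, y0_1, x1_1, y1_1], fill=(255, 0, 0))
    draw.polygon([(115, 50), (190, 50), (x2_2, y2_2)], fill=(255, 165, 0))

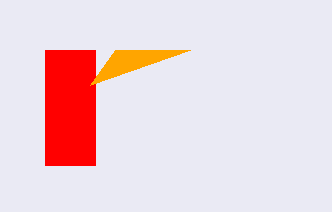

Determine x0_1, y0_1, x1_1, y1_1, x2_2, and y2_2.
x0_1 = 45; y0_1 = 50; x1_1 = 95; y1_1 = 165; x2_2 = 90; y2_2 = 85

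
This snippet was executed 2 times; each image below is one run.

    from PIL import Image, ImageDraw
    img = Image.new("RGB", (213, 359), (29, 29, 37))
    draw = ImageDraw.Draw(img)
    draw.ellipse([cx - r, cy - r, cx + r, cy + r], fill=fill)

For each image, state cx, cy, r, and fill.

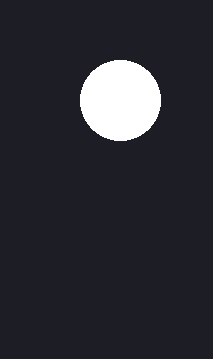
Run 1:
cx = 120; cy = 100; r = 40; fill = 'white'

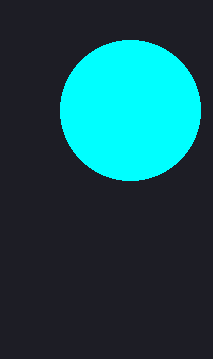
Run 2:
cx = 130; cy = 110; r = 70; fill = 'cyan'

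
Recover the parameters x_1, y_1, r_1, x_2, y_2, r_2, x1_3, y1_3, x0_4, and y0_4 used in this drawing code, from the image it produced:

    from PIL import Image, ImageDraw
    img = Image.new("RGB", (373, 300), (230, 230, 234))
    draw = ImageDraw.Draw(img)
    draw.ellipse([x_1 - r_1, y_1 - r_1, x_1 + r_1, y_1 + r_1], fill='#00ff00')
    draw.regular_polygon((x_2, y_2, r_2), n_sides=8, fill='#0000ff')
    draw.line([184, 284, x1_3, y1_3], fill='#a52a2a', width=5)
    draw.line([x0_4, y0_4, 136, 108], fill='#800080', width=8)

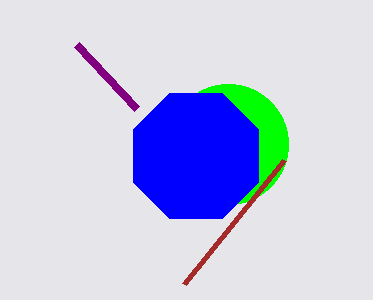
x_1 = 228; y_1 = 144; r_1 = 60; x_2 = 196; y_2 = 156; r_2 = 68; x1_3 = 284; y1_3 = 160; x0_4 = 76; y0_4 = 44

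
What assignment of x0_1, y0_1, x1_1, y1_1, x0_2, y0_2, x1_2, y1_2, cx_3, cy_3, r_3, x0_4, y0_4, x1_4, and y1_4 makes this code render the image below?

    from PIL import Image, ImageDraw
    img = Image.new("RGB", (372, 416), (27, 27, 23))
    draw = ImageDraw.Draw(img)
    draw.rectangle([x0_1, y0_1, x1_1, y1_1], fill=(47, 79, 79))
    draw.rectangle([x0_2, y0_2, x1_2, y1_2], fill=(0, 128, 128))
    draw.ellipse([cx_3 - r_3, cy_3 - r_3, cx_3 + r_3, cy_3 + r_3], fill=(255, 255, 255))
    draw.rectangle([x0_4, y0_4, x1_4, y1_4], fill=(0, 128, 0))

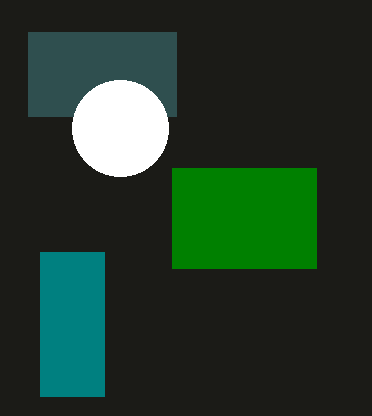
x0_1 = 28
y0_1 = 32
x1_1 = 176
y1_1 = 116
x0_2 = 40
y0_2 = 252
x1_2 = 104
y1_2 = 396
cx_3 = 120
cy_3 = 128
r_3 = 48
x0_4 = 172
y0_4 = 168
x1_4 = 316
y1_4 = 268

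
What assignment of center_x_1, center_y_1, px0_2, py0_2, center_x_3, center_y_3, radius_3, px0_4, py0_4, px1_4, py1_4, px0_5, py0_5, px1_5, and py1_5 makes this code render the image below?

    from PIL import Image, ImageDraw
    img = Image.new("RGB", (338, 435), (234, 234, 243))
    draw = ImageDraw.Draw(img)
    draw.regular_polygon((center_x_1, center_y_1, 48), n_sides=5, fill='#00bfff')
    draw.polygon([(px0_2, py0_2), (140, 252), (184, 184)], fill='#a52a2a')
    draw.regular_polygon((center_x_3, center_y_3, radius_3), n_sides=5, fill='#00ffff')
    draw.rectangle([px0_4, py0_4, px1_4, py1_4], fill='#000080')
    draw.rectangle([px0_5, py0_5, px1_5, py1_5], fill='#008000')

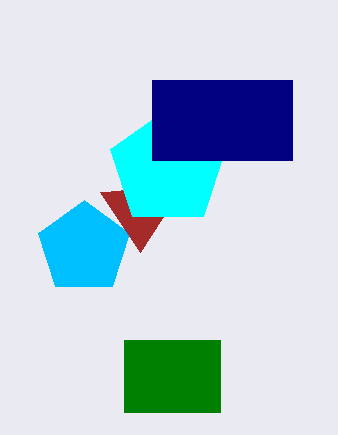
center_x_1 = 84
center_y_1 = 248
px0_2 = 100
py0_2 = 192
center_x_3 = 168
center_y_3 = 168
radius_3 = 60
px0_4 = 152
py0_4 = 80
px1_4 = 292
py1_4 = 160
px0_5 = 124
py0_5 = 340
px1_5 = 220
py1_5 = 412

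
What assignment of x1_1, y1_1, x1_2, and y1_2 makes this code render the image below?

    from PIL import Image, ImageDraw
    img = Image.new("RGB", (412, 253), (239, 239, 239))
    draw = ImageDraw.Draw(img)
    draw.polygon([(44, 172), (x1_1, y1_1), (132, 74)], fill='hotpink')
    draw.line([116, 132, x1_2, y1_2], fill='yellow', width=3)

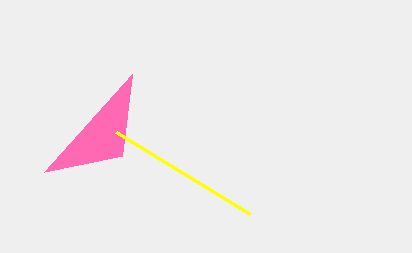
x1_1 = 122, y1_1 = 156, x1_2 = 250, y1_2 = 214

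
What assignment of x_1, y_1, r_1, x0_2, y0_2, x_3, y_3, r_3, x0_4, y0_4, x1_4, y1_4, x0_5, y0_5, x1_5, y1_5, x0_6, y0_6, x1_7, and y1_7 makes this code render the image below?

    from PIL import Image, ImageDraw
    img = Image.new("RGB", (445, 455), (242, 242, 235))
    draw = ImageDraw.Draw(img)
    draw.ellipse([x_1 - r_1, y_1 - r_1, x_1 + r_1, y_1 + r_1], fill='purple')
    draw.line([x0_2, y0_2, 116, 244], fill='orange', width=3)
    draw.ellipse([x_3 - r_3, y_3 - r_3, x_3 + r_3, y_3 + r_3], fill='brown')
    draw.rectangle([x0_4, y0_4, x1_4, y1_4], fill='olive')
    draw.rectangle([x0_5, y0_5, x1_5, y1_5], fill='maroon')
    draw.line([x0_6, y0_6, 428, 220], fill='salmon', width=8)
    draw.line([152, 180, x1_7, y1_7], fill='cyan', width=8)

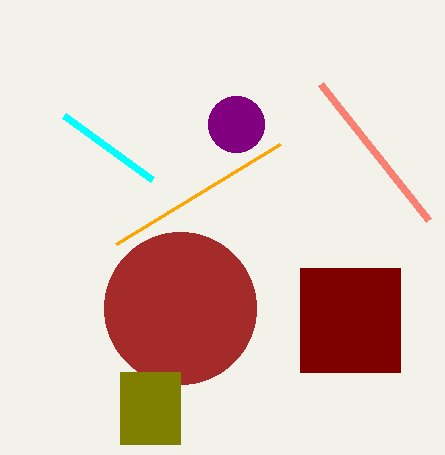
x_1 = 236; y_1 = 124; r_1 = 28; x0_2 = 280; y0_2 = 144; x_3 = 180; y_3 = 308; r_3 = 76; x0_4 = 120; y0_4 = 372; x1_4 = 180; y1_4 = 444; x0_5 = 300; y0_5 = 268; x1_5 = 400; y1_5 = 372; x0_6 = 320; y0_6 = 84; x1_7 = 64; y1_7 = 116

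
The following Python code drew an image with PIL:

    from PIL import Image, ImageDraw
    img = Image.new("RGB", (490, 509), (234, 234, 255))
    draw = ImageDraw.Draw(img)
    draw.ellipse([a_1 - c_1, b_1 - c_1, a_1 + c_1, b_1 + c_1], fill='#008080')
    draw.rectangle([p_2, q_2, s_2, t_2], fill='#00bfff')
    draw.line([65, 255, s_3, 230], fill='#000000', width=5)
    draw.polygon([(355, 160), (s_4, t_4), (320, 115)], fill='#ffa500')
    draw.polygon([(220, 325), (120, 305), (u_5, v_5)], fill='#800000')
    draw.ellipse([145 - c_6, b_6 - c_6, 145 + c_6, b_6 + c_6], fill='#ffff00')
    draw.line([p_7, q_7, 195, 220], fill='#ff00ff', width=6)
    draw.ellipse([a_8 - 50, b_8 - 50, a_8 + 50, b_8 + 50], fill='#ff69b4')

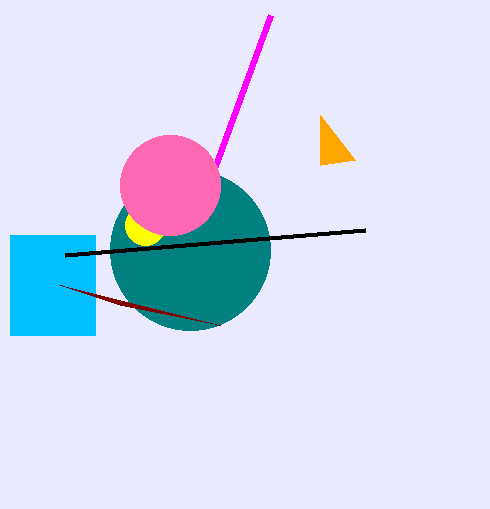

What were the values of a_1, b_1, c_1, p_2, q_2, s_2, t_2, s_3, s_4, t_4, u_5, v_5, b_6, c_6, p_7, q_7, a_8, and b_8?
a_1 = 190, b_1 = 250, c_1 = 80, p_2 = 10, q_2 = 235, s_2 = 95, t_2 = 335, s_3 = 365, s_4 = 320, t_4 = 165, u_5 = 60, v_5 = 285, b_6 = 225, c_6 = 20, p_7 = 270, q_7 = 15, a_8 = 170, b_8 = 185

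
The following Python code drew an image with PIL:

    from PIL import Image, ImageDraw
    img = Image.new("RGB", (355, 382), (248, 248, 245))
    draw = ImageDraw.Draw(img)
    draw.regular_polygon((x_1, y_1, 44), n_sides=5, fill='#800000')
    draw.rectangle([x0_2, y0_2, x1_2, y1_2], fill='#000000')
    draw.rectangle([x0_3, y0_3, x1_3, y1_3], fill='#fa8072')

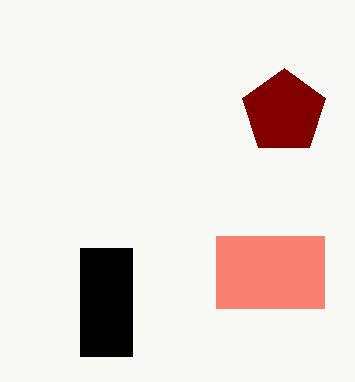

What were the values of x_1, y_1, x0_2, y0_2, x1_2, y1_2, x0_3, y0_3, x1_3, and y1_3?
x_1 = 284; y_1 = 112; x0_2 = 80; y0_2 = 248; x1_2 = 132; y1_2 = 356; x0_3 = 216; y0_3 = 236; x1_3 = 324; y1_3 = 308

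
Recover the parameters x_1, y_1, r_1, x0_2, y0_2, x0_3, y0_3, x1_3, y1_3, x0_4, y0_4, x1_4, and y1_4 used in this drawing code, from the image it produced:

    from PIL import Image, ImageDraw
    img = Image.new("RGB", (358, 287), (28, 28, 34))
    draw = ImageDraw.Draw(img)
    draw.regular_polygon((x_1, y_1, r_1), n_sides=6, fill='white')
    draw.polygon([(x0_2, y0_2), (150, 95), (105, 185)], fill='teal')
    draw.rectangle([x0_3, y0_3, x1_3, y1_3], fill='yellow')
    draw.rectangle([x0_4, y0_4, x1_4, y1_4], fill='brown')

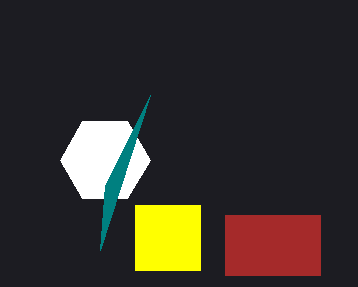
x_1 = 105
y_1 = 160
r_1 = 45
x0_2 = 100
y0_2 = 250
x0_3 = 135
y0_3 = 205
x1_3 = 200
y1_3 = 270
x0_4 = 225
y0_4 = 215
x1_4 = 320
y1_4 = 275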